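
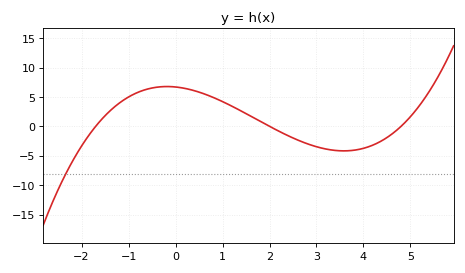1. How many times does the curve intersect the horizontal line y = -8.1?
1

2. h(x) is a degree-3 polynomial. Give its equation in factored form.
y = 0.41(x + 1.7)(x - 2)(x - 4.8)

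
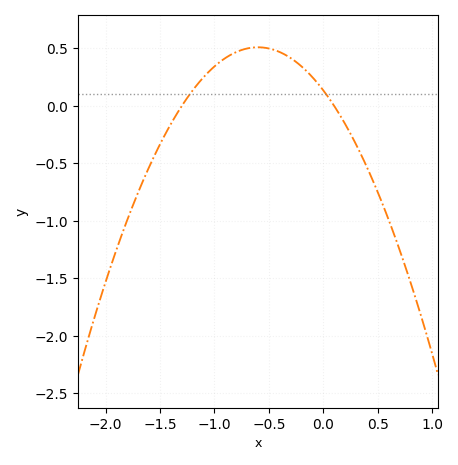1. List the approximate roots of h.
-1.3, 0.1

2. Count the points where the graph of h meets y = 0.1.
2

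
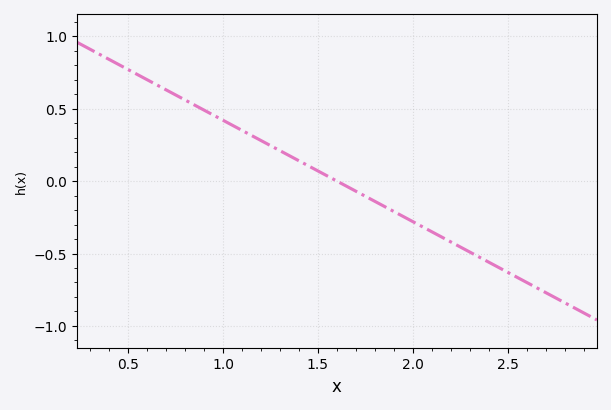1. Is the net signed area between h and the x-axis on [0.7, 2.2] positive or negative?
positive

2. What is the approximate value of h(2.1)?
-0.35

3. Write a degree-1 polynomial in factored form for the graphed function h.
y = -0.7(x - 1.6)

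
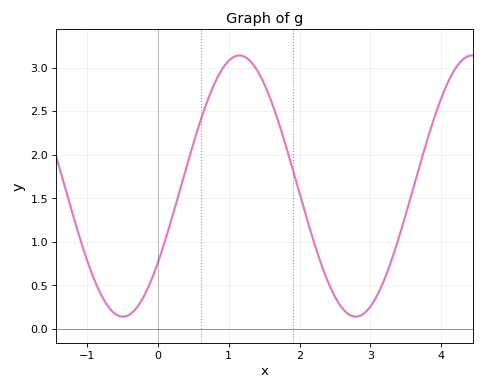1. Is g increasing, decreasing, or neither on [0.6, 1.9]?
neither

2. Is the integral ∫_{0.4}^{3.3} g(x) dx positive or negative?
positive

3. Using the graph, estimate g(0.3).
1.55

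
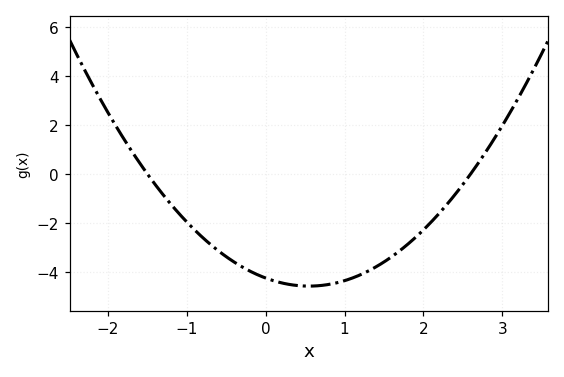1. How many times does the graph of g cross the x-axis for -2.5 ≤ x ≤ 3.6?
2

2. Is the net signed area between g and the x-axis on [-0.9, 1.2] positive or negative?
negative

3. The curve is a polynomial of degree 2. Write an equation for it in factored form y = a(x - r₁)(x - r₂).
y = 1.09(x + 1.5)(x - 2.6)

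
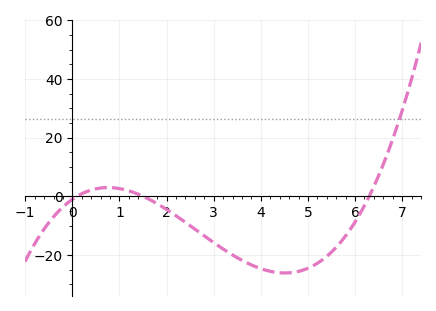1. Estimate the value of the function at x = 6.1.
-6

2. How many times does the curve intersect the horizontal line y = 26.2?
1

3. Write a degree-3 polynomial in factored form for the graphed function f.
y = 1.1(x - 0.1)(x - 1.5)(x - 6.3)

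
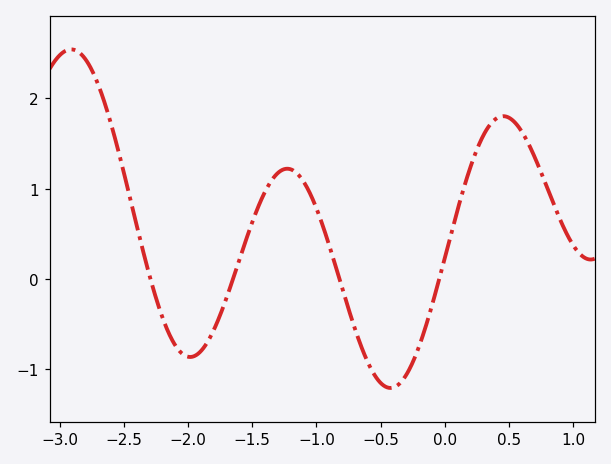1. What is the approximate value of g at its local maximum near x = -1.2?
1.2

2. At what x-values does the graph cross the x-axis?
-2.3, -1.6, -0.8, 0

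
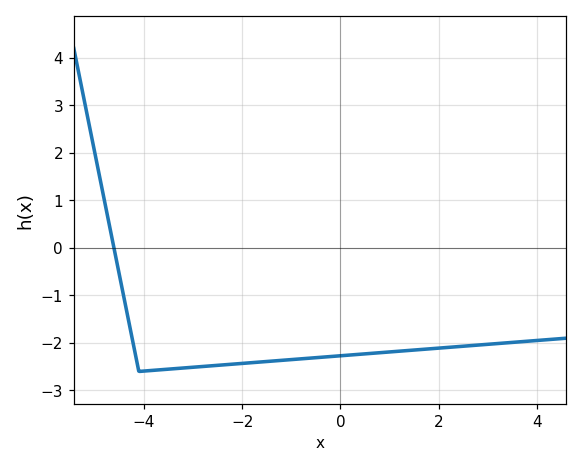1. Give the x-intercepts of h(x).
-4.6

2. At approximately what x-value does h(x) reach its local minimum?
-4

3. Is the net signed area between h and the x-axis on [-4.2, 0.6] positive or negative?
negative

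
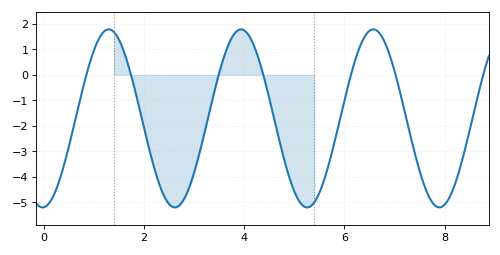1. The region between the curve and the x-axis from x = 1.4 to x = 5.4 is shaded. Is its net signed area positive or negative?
negative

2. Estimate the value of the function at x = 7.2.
-1.4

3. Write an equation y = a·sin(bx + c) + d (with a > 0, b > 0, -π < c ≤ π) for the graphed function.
y = 3.5sin(2.4x - 1.5) - 1.71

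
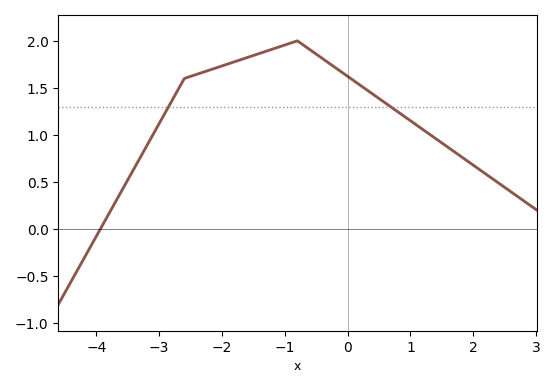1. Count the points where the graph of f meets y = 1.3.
2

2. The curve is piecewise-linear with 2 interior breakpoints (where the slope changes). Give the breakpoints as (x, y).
(-2.6, 1.6); (-0.8, 2)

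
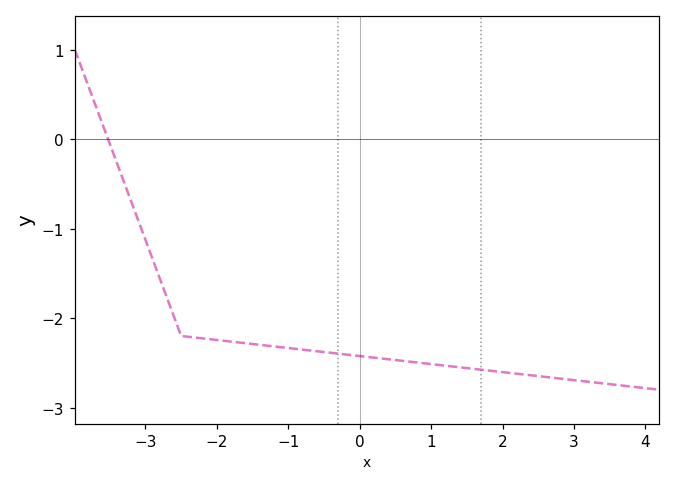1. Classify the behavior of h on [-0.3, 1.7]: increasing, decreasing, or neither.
decreasing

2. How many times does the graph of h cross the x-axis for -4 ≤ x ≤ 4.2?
1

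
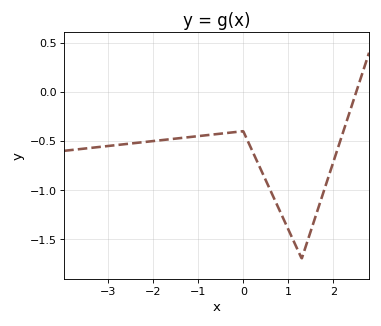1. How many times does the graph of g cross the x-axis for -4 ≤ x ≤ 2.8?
1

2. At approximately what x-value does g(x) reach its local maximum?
0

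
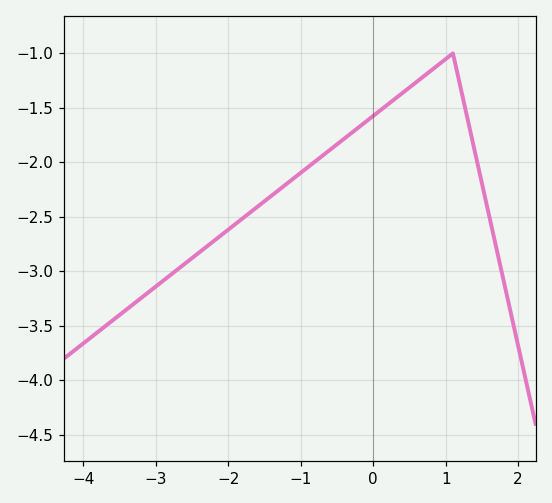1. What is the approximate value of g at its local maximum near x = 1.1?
-1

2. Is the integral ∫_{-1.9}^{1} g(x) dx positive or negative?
negative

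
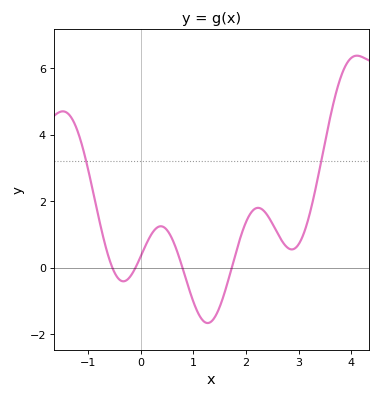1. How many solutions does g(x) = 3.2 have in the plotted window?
2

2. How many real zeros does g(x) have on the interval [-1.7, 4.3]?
4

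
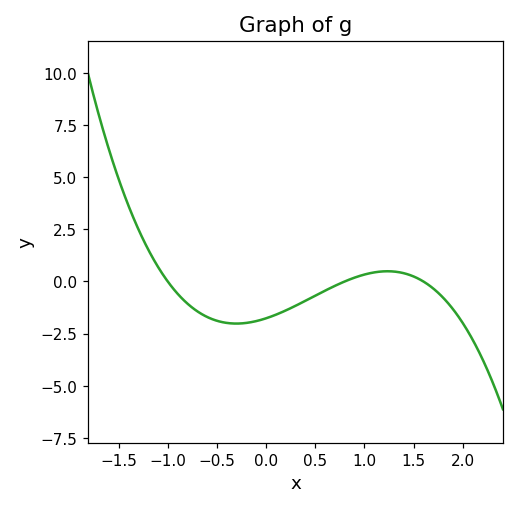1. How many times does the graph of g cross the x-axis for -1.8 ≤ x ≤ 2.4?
3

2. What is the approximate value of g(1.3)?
0.4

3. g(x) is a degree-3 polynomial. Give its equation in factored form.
y = -1.38(x + 1)(x - 0.8)(x - 1.6)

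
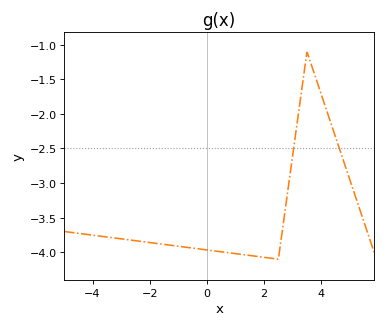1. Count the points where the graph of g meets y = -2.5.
2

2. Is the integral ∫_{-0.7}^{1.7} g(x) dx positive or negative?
negative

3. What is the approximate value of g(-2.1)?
-3.85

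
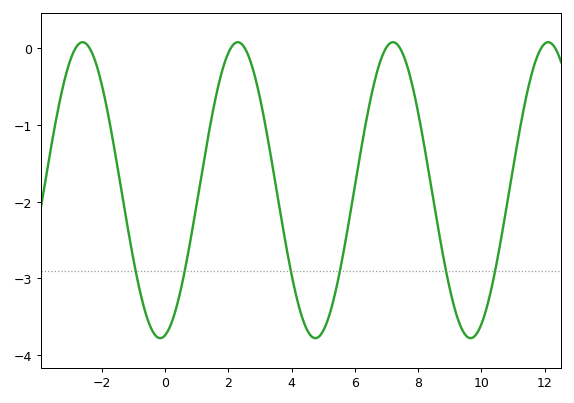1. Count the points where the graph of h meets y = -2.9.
6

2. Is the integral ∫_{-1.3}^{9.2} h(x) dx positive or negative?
negative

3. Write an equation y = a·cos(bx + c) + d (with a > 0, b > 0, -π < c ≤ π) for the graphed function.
y = 1.93cos(1.28x - 2.94) - 1.85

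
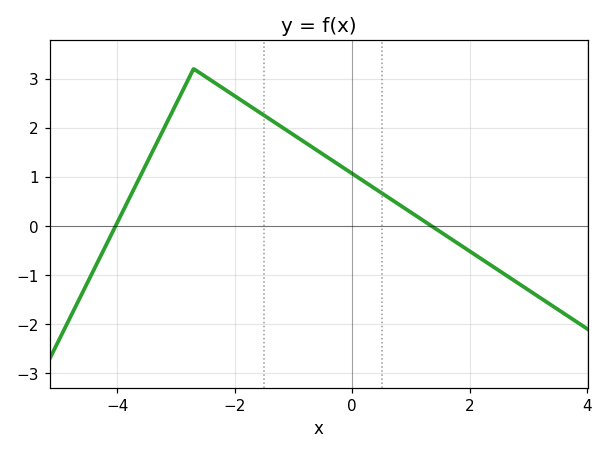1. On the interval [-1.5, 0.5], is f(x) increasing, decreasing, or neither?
decreasing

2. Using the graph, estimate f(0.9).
0.356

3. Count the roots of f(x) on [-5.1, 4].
2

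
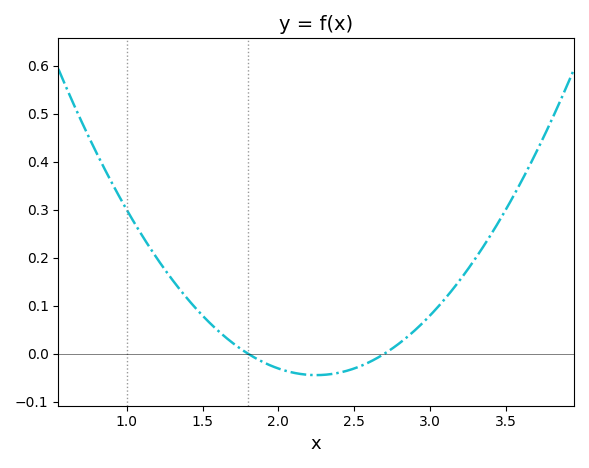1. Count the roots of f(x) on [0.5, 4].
2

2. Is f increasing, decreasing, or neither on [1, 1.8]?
decreasing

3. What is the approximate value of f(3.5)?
0.3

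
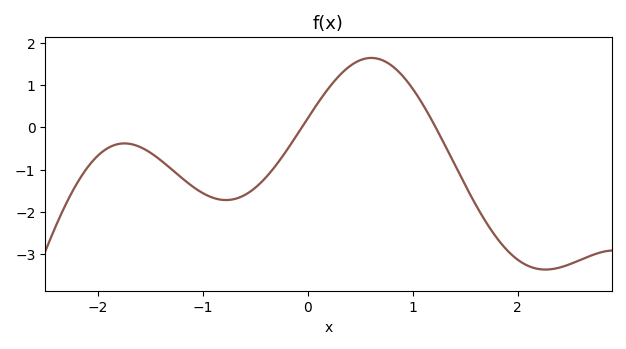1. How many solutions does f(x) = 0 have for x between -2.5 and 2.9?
2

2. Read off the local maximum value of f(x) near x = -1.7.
-0.38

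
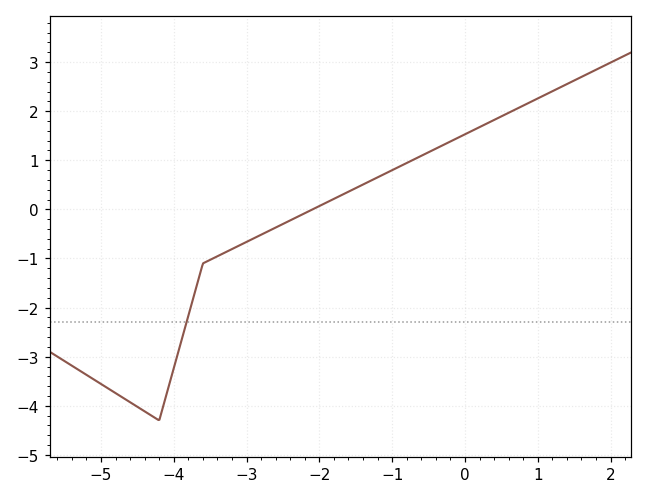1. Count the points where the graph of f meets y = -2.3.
1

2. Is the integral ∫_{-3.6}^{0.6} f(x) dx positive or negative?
positive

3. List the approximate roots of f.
-2.09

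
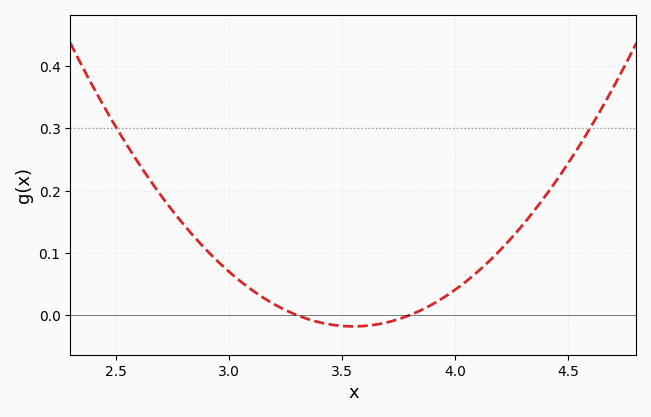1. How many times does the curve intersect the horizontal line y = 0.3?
2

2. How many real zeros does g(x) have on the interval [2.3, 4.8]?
2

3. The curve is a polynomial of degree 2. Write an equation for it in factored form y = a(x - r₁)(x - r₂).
y = 0.29(x - 3.3)(x - 3.8)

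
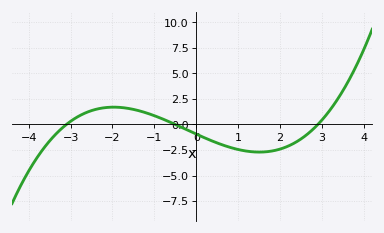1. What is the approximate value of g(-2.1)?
1.68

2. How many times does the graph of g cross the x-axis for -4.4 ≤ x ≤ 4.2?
3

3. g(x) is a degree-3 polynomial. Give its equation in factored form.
y = 0.21(x + 3.1)(x + 0.5)(x - 2.9)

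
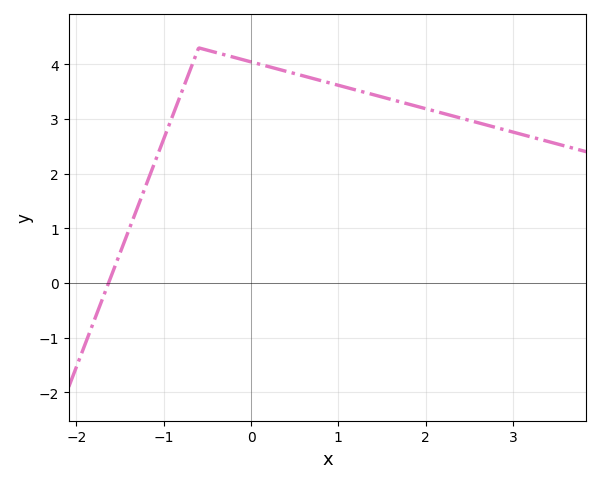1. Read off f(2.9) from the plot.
2.8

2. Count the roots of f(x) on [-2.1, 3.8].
1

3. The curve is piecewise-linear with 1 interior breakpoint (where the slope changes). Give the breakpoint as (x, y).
(-0.6, 4.3)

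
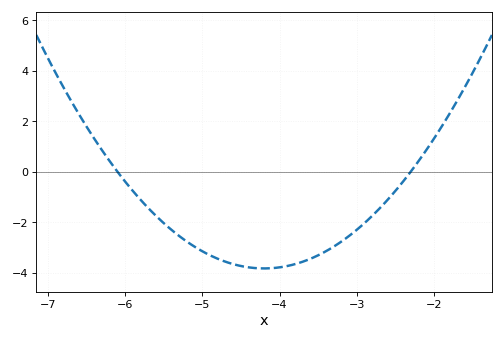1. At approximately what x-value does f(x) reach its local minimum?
-4.2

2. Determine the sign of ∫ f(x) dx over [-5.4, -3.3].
negative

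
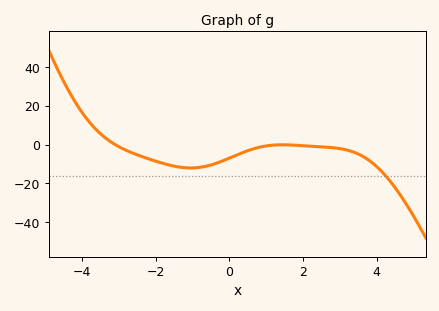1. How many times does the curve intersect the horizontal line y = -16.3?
1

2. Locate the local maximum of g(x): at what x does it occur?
1.44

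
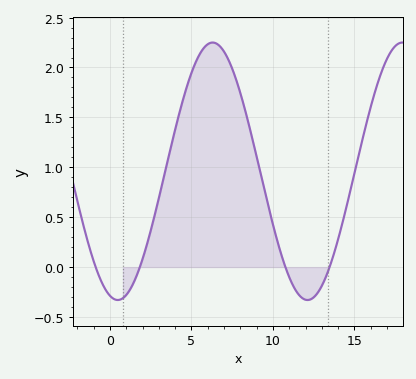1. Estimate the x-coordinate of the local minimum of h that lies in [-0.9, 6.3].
0.479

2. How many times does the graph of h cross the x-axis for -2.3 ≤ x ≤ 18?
4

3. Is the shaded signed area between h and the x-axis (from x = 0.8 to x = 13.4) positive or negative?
positive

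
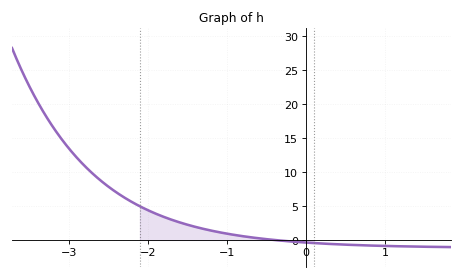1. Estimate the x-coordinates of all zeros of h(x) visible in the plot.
-0.392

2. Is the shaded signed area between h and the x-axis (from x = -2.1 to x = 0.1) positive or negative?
positive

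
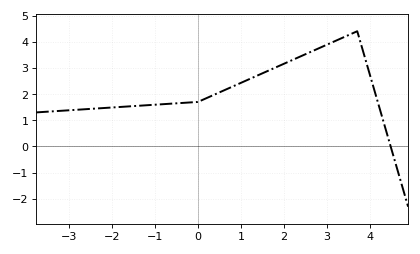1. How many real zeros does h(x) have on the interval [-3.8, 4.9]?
1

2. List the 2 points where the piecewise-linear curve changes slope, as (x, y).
(0, 1.7); (3.7, 4.4)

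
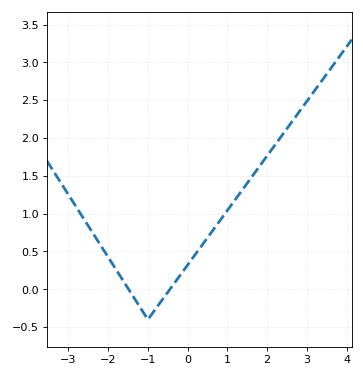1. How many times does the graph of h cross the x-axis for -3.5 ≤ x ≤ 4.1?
2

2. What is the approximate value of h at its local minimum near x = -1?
-0.4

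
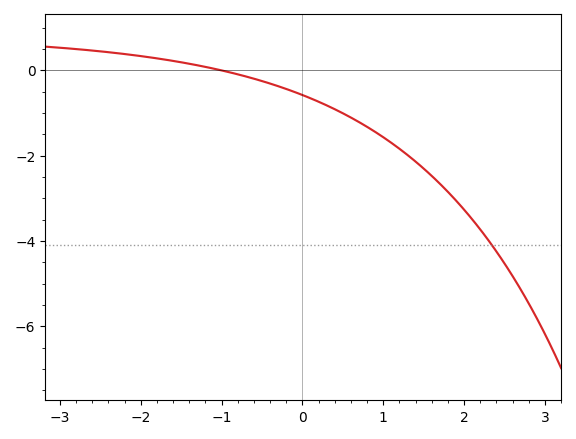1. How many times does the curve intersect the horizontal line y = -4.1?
1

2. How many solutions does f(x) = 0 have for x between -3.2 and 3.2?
1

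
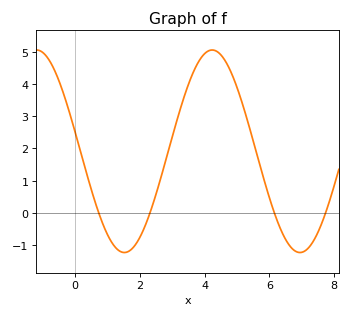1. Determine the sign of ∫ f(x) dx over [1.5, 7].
positive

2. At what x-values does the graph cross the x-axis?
0.8, 2.4, 6.2, 7.8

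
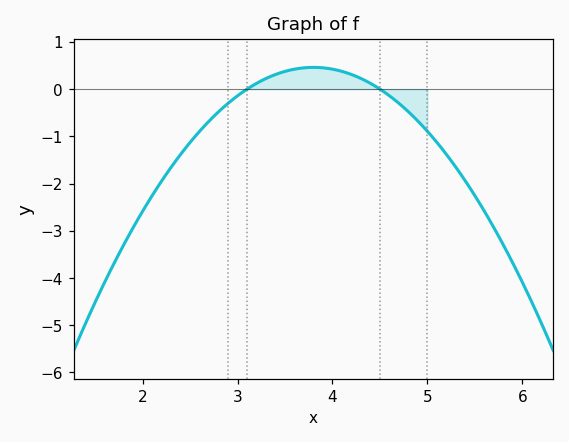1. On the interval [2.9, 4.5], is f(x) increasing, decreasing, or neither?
neither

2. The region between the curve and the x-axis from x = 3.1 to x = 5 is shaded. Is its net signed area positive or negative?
positive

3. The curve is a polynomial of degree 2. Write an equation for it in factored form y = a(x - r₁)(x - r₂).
y = -0.94(x - 3.1)(x - 4.5)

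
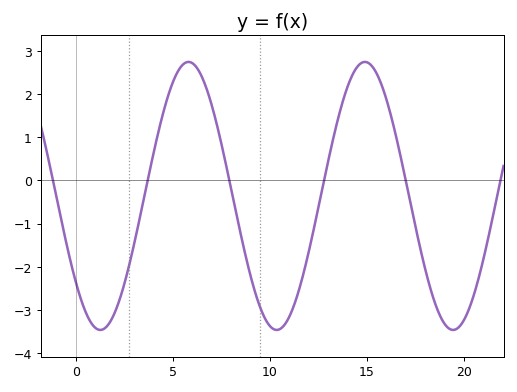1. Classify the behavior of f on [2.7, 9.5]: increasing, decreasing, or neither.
neither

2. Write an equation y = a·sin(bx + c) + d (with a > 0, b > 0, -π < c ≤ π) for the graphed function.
y = 3.1sin(0.69x - 2.4) - 0.36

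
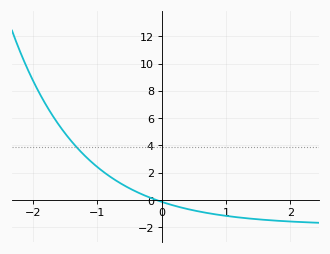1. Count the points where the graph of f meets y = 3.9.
1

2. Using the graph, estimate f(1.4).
-1.37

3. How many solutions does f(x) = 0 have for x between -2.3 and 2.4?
1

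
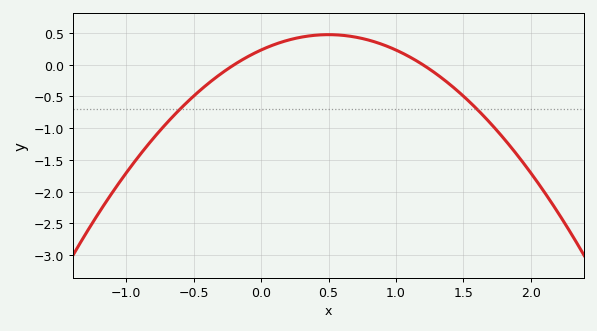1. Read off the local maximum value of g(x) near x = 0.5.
0.475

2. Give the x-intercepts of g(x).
-0.2, 1.2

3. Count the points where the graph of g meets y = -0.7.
2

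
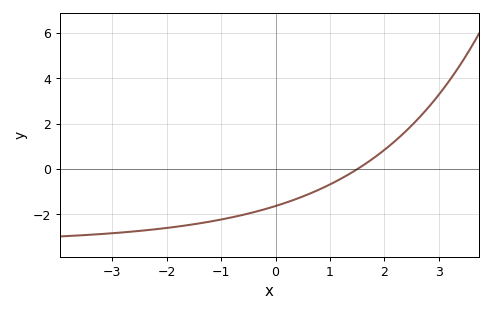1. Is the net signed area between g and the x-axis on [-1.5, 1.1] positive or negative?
negative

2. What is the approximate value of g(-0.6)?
-2.02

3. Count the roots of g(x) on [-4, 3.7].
1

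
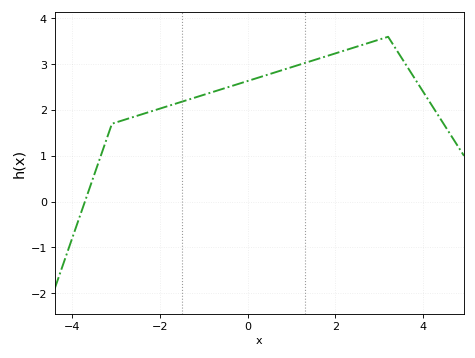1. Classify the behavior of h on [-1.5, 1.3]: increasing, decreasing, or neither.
increasing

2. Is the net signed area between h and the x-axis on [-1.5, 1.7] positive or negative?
positive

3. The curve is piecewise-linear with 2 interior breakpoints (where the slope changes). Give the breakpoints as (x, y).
(-3.1, 1.7); (3.2, 3.6)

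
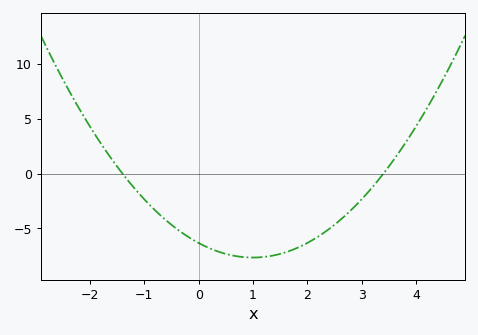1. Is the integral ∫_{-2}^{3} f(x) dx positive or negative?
negative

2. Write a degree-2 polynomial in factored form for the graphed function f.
y = 1.33(x + 1.4)(x - 3.4)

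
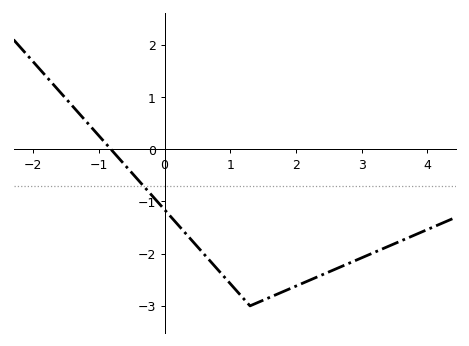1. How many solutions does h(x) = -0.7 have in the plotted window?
1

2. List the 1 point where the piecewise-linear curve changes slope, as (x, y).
(1.3, -3)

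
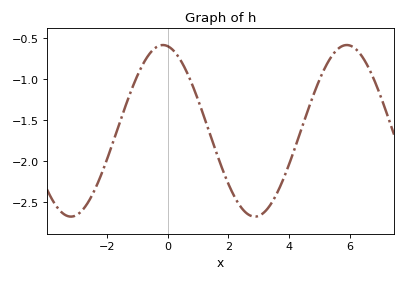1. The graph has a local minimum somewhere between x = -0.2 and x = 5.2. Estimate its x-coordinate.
2.87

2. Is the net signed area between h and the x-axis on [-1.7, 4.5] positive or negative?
negative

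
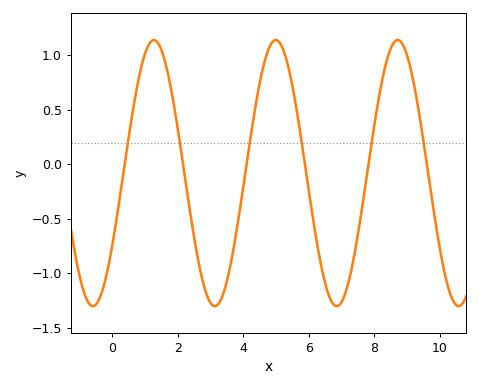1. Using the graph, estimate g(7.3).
-0.95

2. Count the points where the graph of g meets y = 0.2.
6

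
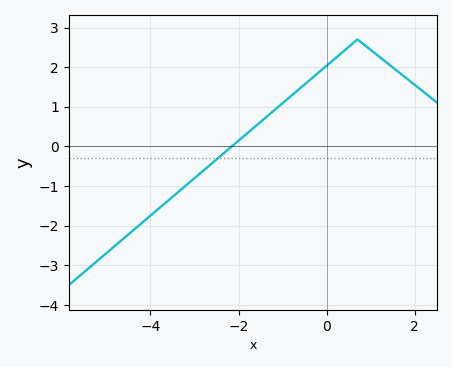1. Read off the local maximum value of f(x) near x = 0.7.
2.7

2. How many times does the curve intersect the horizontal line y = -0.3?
1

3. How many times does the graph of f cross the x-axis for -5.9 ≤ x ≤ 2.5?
1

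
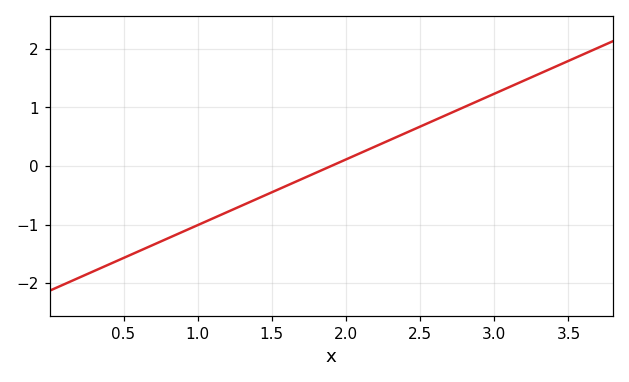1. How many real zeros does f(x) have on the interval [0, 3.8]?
1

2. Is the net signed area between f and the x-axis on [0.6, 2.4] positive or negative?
negative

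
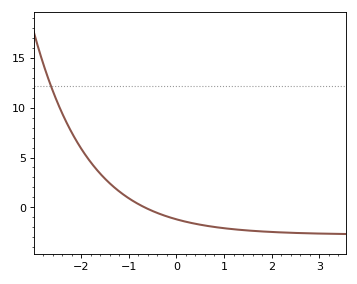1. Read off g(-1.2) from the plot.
1.5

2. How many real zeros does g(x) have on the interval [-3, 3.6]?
1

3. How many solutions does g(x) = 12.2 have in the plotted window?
1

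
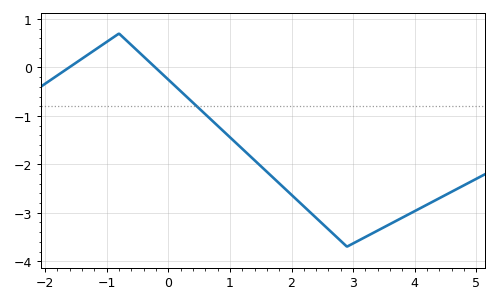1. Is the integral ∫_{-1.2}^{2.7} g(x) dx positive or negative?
negative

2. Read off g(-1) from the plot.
0.5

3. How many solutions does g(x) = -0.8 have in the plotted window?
1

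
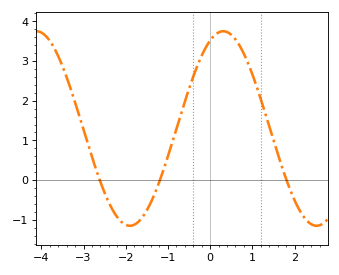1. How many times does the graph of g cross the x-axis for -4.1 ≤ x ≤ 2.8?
3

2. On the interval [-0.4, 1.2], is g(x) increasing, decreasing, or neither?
neither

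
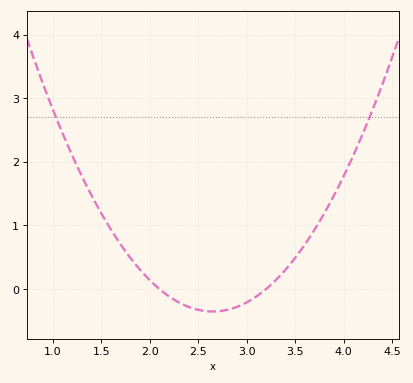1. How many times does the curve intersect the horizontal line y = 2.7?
2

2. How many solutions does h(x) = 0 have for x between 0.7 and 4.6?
2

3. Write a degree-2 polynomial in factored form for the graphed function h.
y = 1.17(x - 2.1)(x - 3.2)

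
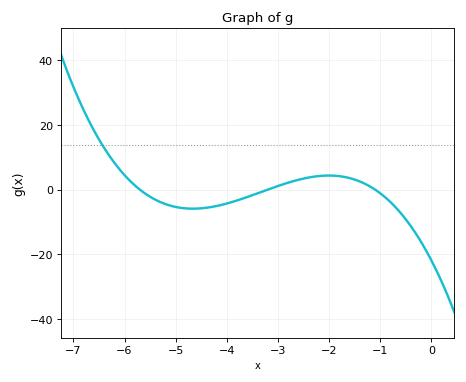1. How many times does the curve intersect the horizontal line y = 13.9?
1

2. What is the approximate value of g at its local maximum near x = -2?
4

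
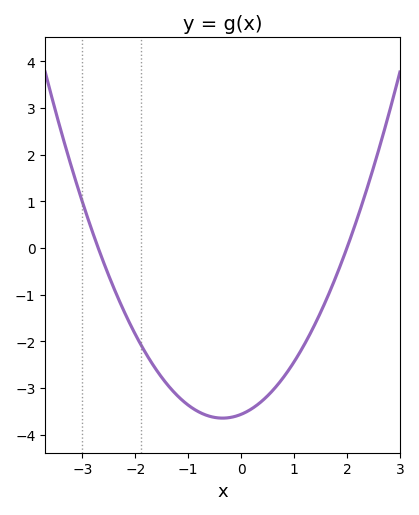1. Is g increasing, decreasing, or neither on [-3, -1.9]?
decreasing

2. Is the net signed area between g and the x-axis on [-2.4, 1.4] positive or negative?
negative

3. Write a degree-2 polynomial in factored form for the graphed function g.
y = 0.66(x + 2.7)(x - 2)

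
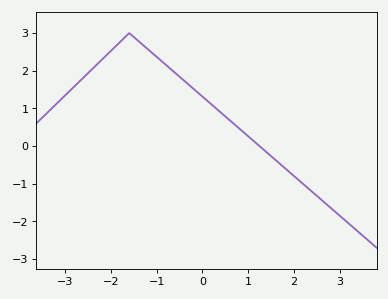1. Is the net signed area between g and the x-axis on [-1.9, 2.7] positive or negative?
positive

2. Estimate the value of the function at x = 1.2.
0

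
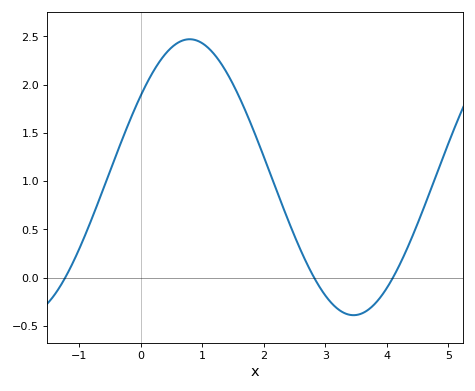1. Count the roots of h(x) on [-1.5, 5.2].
3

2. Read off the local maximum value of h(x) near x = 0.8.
2.47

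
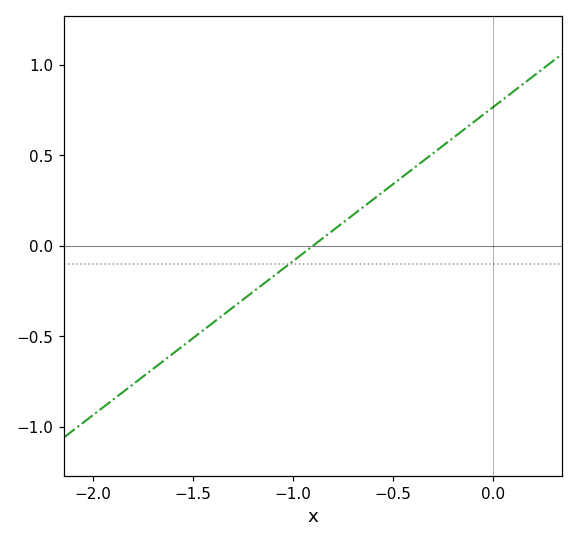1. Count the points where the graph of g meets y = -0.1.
1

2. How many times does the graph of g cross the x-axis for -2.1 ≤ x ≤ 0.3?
1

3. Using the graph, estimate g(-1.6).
-0.6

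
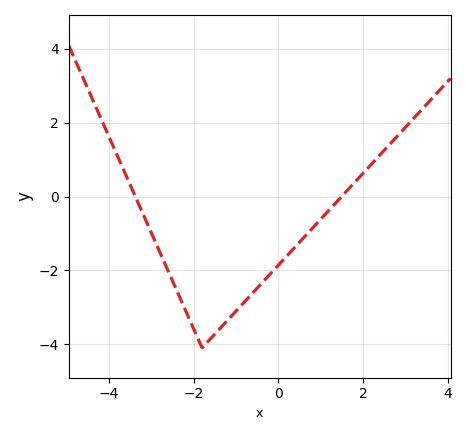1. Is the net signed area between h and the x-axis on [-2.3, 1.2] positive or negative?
negative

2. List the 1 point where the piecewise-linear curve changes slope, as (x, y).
(-1.8, -4.1)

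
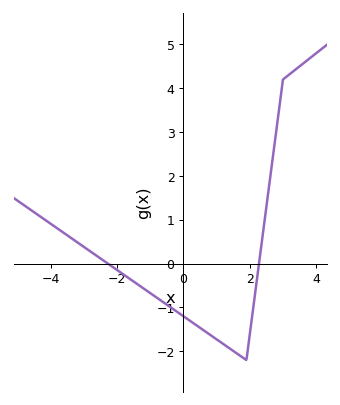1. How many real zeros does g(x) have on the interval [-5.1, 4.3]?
2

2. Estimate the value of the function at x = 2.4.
0.7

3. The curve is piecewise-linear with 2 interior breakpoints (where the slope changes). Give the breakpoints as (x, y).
(1.9, -2.2); (3, 4.2)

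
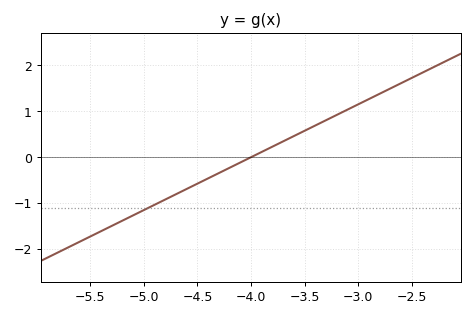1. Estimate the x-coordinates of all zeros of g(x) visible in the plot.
-4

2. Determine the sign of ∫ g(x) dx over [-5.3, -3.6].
negative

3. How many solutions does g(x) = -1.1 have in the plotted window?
1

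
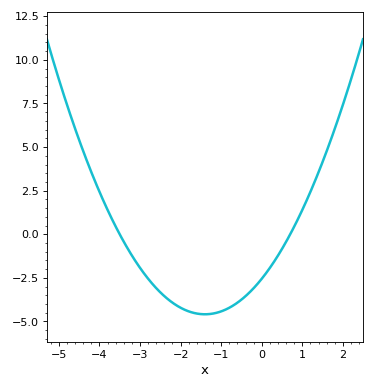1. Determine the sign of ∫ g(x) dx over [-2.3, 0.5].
negative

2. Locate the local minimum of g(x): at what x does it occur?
-1.4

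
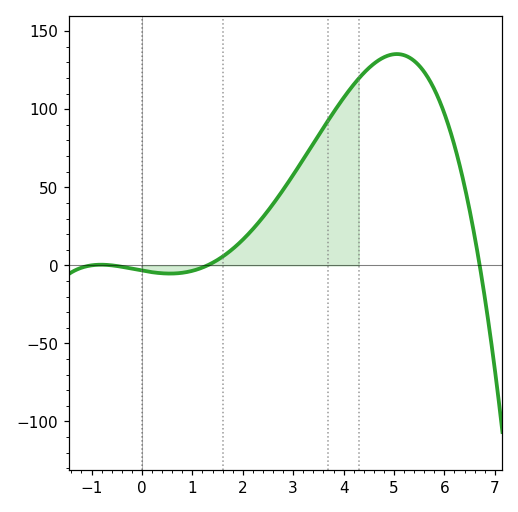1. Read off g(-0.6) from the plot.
0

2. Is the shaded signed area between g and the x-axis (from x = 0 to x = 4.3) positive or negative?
positive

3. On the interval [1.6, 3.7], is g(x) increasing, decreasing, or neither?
increasing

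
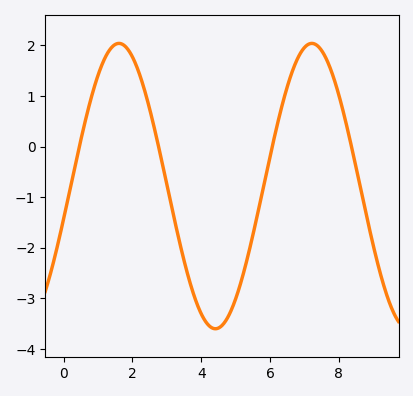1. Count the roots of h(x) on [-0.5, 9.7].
4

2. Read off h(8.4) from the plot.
-0.089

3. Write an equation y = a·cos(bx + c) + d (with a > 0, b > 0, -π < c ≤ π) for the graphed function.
y = 2.82cos(1.12x - 1.8) - 0.78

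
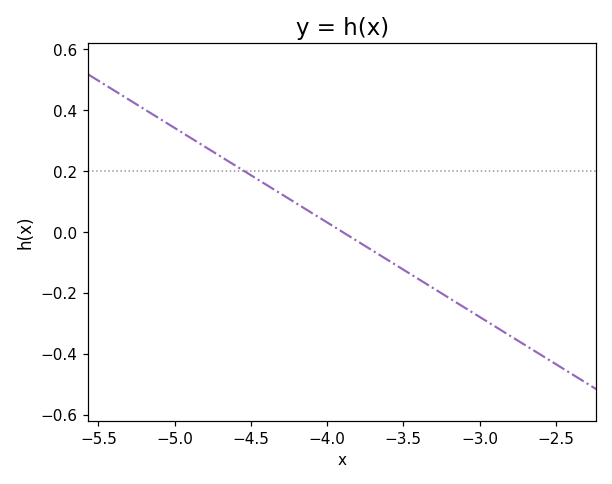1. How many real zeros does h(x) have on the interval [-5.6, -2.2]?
1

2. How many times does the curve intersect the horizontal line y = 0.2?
1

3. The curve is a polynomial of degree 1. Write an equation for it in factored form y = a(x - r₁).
y = -0.31(x + 3.9)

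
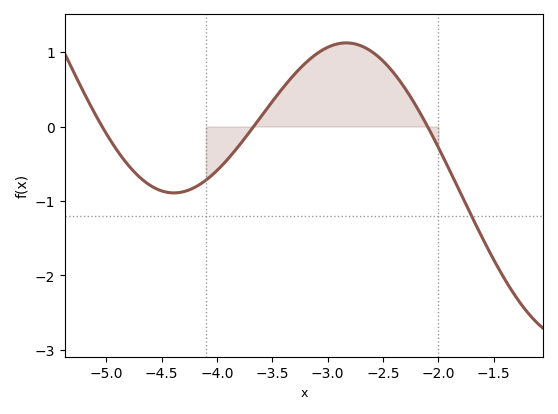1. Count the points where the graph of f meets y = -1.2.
1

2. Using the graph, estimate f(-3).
1.06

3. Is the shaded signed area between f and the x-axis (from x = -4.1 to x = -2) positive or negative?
positive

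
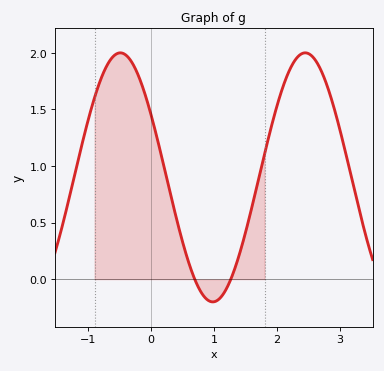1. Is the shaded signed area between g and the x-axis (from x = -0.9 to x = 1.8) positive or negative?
positive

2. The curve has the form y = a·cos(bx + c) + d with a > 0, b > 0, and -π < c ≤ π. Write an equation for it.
y = 1.1cos(2.14x + 1.05) + 0.9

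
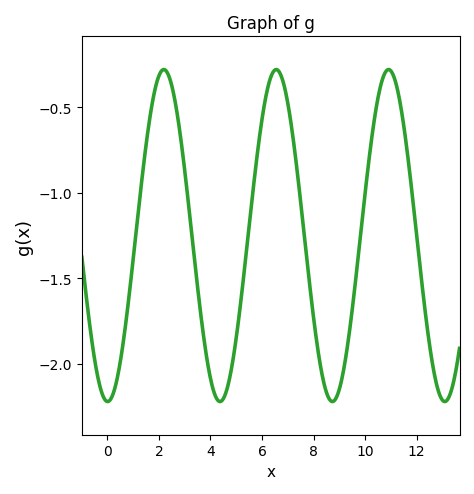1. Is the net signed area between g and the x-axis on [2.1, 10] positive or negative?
negative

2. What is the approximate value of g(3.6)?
-1.7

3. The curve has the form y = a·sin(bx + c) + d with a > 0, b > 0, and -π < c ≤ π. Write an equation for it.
y = 0.97sin(1.4x - 1.6) - 1.25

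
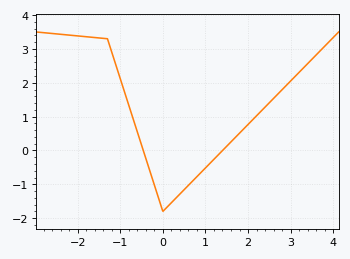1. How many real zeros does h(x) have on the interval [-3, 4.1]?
2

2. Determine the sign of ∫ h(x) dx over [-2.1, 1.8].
positive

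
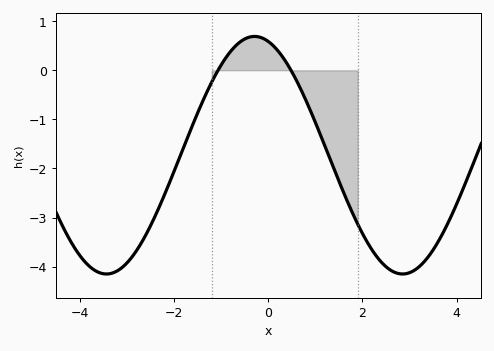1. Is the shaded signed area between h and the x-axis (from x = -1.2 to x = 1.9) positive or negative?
negative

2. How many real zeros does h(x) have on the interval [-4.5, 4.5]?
2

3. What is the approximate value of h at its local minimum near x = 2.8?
-4.1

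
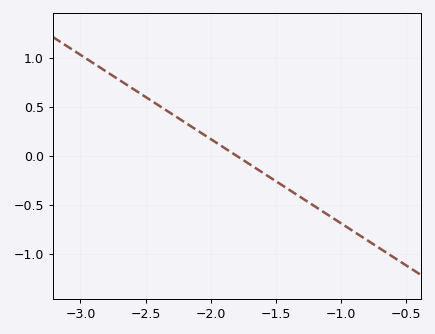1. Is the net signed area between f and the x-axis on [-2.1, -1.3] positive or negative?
negative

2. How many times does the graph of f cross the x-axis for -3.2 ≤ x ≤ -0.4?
1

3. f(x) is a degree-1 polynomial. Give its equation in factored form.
y = -0.86(x + 1.8)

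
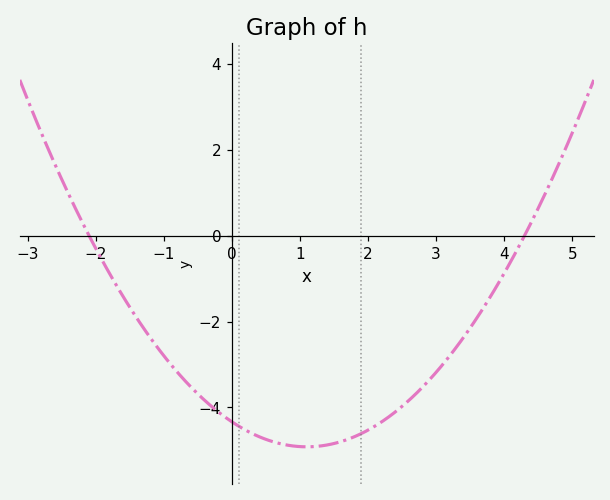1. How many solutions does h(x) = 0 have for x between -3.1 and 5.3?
2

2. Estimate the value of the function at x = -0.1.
-4.2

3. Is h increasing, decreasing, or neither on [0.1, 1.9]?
neither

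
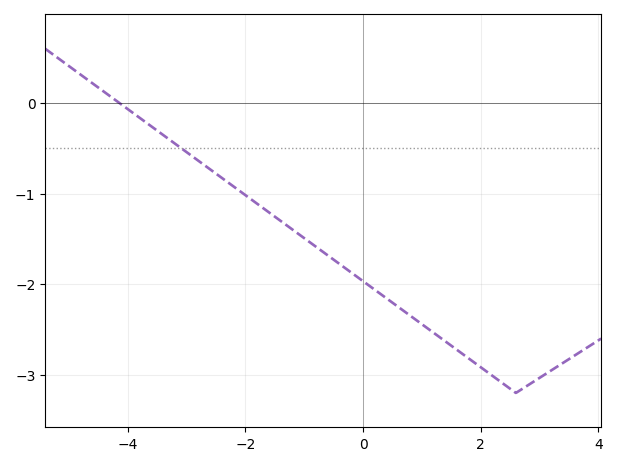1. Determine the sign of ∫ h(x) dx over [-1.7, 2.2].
negative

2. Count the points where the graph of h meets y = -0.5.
1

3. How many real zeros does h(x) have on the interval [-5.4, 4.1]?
1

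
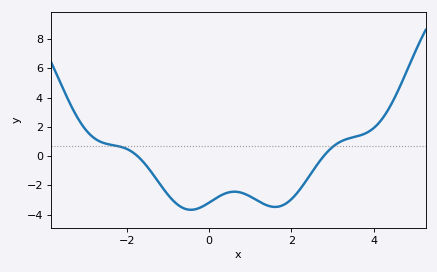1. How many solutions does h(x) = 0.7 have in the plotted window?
2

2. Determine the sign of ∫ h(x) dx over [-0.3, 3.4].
negative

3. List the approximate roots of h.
-1.8, 2.8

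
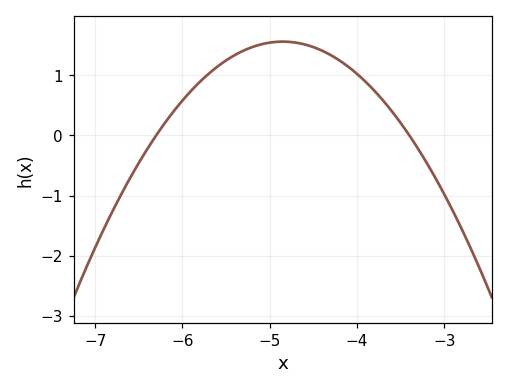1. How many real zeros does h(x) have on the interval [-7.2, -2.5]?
2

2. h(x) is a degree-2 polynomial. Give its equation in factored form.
y = -0.74(x + 6.3)(x + 3.4)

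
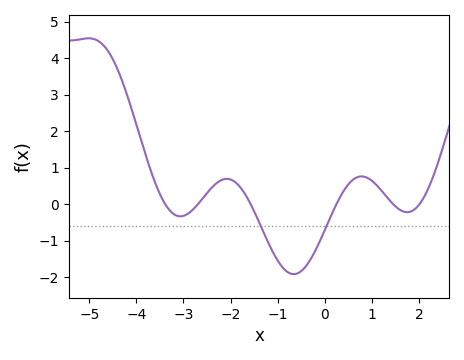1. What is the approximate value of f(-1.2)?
-1.06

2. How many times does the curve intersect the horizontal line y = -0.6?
2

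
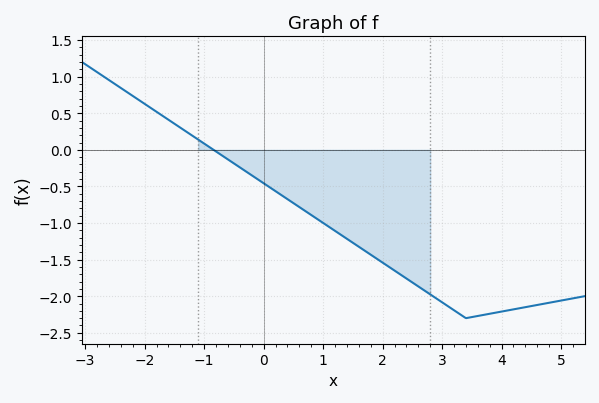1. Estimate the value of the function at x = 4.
-2.2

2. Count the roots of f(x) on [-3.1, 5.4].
1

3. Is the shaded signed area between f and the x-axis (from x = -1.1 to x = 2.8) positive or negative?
negative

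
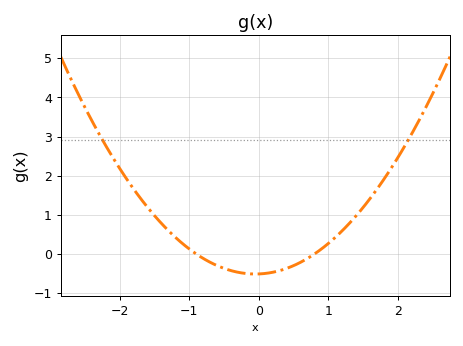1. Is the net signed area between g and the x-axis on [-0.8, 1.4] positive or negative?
negative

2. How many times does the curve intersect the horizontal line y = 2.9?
2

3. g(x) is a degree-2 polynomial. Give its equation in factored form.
y = 0.71(x + 0.9)(x - 0.8)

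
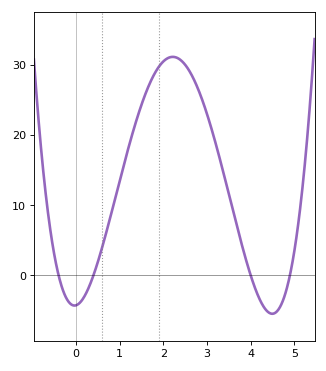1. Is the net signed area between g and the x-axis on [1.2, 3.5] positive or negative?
positive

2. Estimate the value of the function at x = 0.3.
-1.63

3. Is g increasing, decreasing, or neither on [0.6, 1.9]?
increasing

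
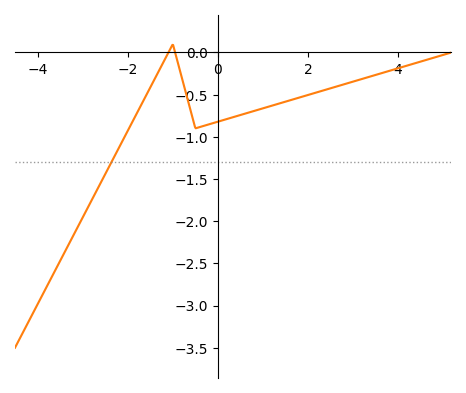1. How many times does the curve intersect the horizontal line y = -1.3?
1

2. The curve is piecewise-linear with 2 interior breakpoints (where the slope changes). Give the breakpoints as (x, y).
(-1, 0.1); (-0.5, -0.9)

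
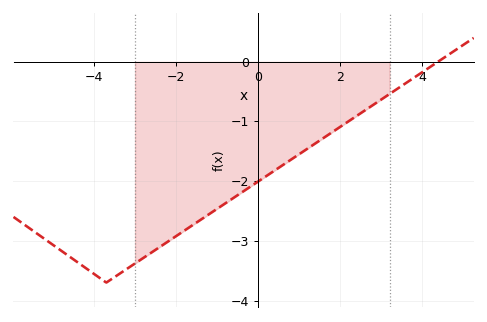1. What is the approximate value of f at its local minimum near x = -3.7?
-3.7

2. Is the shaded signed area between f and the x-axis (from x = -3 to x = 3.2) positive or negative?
negative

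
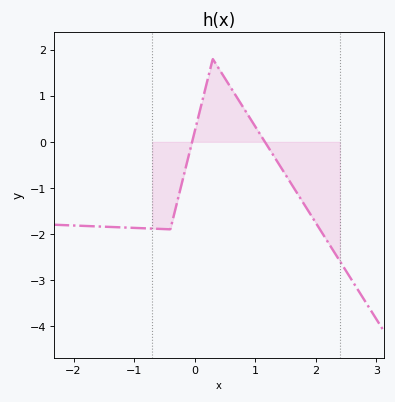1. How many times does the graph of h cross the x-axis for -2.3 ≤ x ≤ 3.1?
2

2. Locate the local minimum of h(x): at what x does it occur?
-0.4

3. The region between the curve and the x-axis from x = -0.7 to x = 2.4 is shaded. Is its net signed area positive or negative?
negative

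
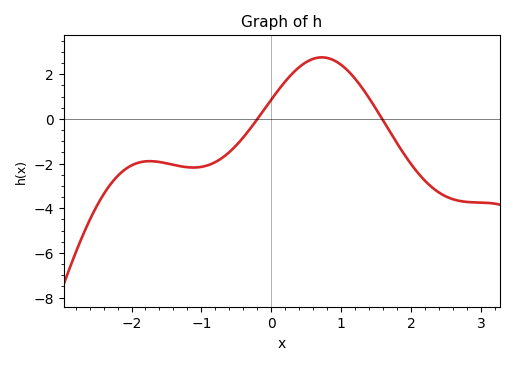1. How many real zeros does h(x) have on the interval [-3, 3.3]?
2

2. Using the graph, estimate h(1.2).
1.8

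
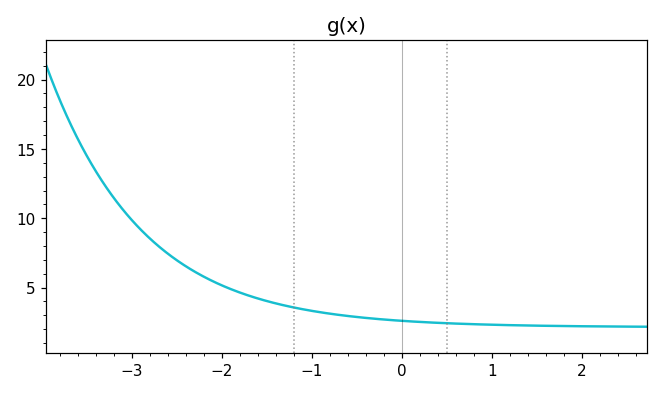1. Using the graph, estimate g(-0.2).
2.7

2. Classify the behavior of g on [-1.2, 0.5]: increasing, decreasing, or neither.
decreasing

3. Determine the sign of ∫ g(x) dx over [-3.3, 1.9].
positive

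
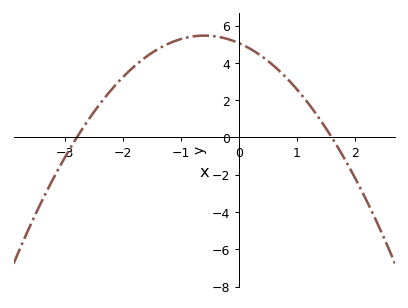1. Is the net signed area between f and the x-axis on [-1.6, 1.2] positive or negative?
positive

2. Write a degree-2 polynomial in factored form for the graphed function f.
y = -1.13(x + 2.8)(x - 1.6)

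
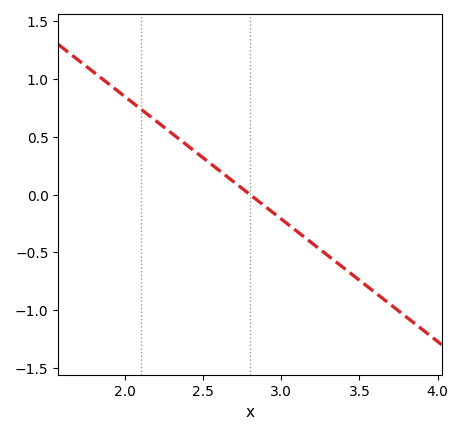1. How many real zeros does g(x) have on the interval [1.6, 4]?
1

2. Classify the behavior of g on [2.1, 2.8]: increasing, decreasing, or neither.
decreasing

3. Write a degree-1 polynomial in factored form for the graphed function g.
y = -1.06(x - 2.8)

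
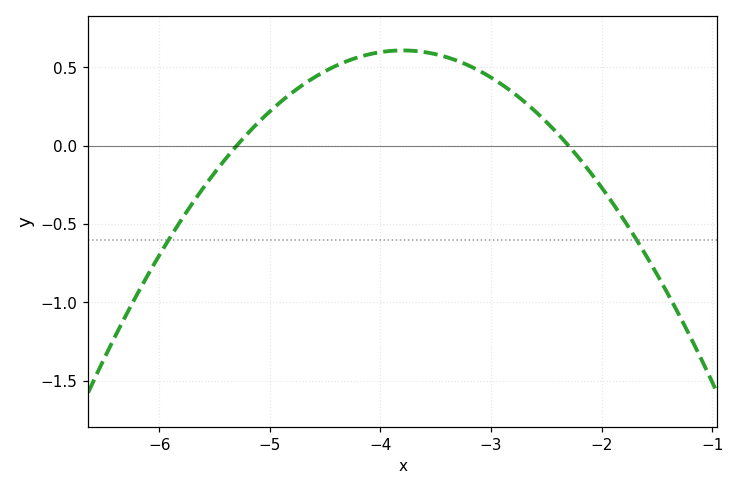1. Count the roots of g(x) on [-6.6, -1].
2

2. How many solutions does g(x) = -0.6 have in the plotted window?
2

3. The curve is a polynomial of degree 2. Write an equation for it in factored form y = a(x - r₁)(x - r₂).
y = -0.27(x + 5.3)(x + 2.3)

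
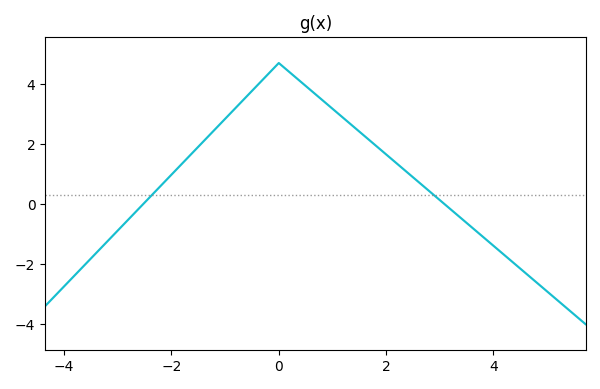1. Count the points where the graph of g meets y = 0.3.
2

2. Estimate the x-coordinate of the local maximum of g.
0.002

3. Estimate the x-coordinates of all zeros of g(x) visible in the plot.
-2.53, 3.09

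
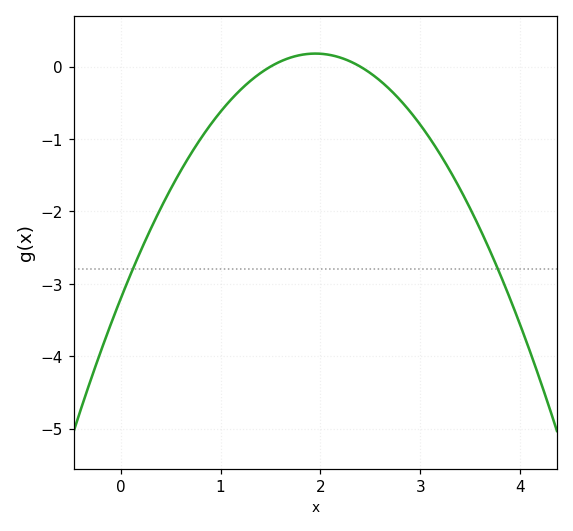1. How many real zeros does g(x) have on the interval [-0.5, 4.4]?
2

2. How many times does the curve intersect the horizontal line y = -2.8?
2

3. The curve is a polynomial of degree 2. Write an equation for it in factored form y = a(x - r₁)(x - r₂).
y = -0.89(x - 1.5)(x - 2.4)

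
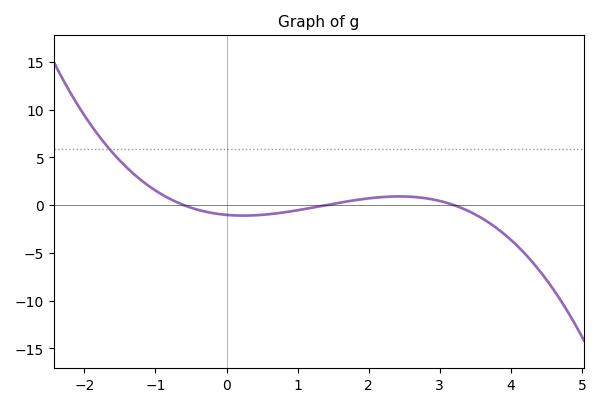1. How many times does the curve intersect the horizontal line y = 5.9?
1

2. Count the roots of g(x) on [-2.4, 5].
3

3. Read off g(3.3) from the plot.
-0.5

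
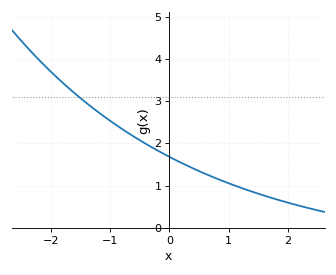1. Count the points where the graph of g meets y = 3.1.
1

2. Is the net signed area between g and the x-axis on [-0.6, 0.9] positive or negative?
positive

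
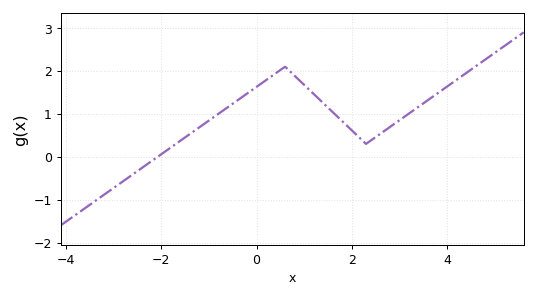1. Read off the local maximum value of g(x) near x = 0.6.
2.1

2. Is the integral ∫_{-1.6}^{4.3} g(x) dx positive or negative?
positive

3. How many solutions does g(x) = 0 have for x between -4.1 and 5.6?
1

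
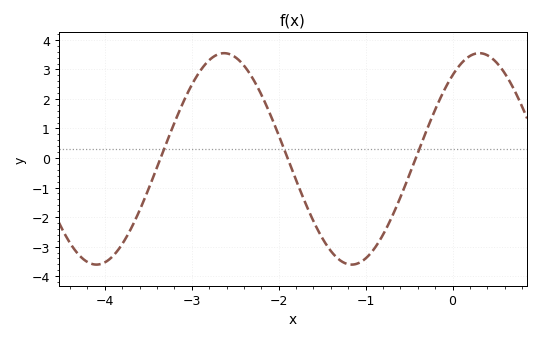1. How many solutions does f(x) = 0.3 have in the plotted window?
3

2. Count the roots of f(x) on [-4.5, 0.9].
3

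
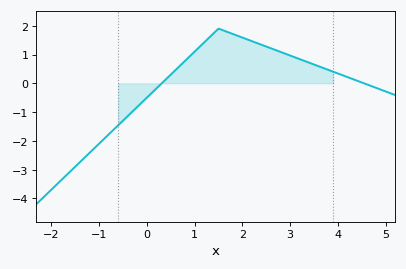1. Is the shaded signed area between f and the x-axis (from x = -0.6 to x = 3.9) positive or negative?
positive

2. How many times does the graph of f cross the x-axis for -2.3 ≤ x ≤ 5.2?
2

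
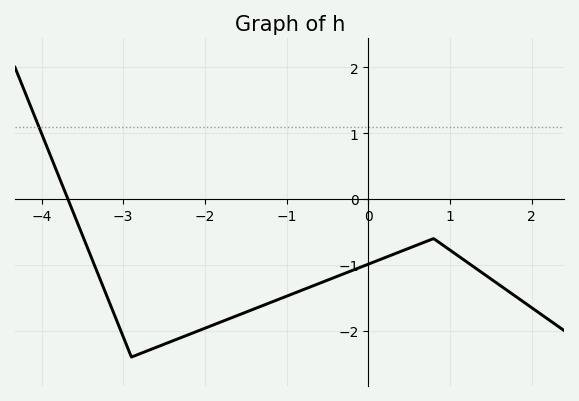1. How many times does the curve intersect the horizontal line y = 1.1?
1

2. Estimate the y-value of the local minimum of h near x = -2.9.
-2.4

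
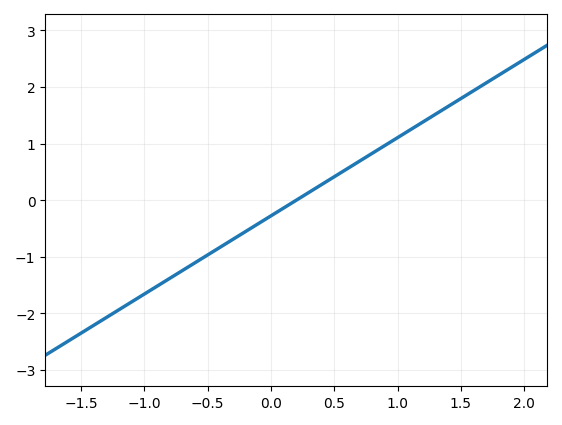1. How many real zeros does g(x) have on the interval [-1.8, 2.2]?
1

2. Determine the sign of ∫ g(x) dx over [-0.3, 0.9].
positive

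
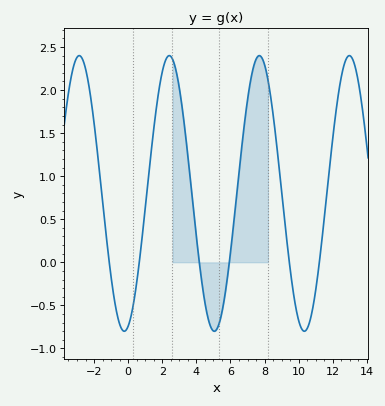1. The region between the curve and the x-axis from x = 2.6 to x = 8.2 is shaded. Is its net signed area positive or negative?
positive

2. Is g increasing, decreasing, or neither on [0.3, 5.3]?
neither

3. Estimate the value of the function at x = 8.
2.29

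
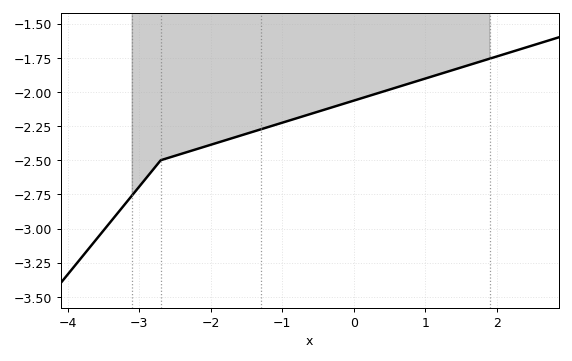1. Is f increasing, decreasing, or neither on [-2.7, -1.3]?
increasing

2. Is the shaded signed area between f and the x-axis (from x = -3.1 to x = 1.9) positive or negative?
negative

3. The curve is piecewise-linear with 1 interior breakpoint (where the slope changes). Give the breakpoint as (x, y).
(-2.7, -2.5)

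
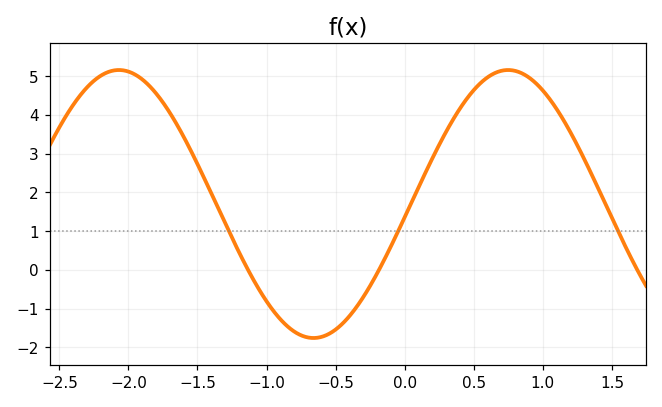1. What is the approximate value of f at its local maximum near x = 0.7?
5.16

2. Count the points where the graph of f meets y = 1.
3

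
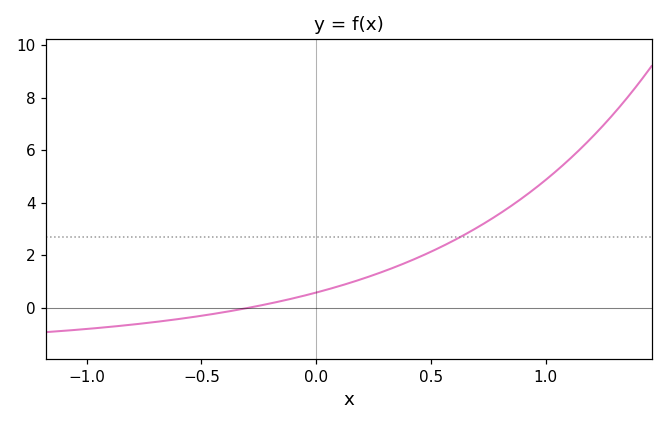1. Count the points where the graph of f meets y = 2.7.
1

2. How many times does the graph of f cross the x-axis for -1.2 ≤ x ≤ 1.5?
1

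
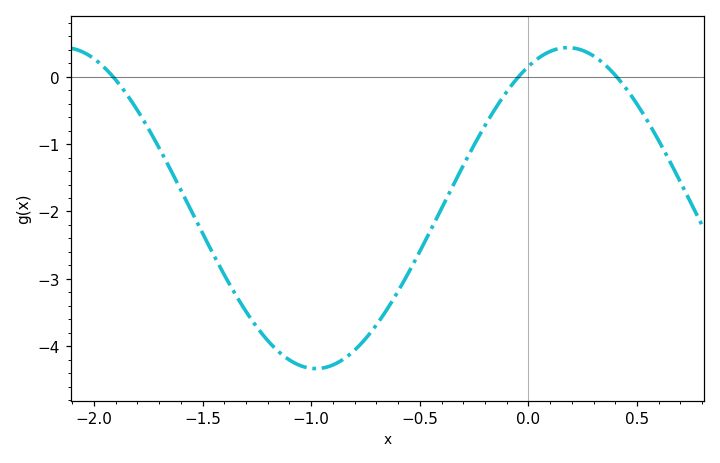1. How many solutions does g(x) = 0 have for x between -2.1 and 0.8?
3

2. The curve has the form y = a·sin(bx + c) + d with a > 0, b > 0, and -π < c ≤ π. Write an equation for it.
y = 2.38sin(2.71x + 1.08) - 1.95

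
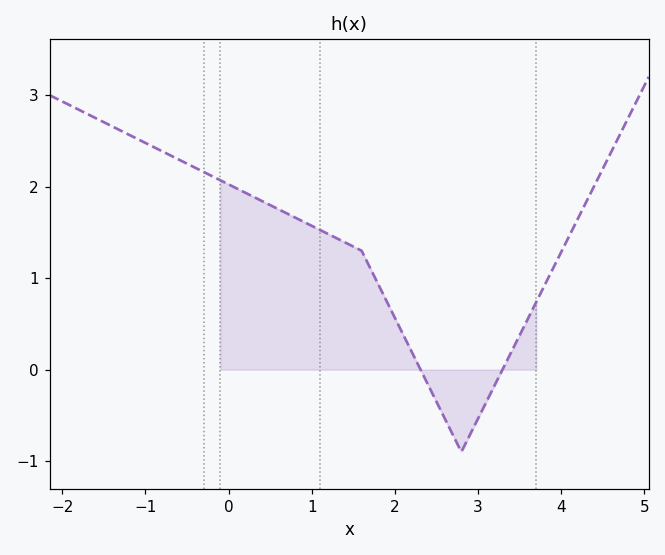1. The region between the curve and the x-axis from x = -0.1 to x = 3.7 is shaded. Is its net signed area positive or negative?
positive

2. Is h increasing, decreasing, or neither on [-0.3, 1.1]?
decreasing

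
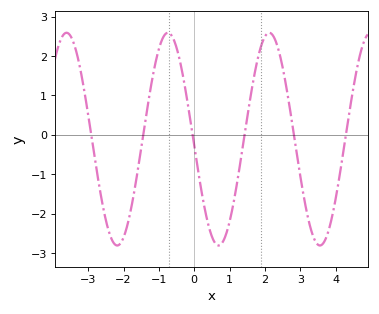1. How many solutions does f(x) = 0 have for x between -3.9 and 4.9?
6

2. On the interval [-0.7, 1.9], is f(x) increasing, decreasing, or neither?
neither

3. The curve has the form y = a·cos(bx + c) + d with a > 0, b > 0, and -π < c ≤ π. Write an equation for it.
y = 2.7cos(2.19x + 1.63) - 0.11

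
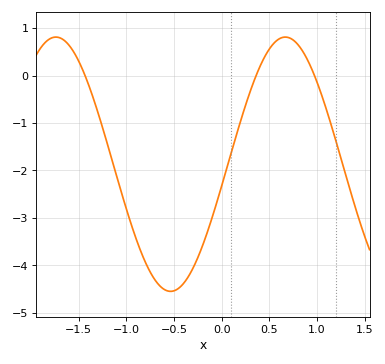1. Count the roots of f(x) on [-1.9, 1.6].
3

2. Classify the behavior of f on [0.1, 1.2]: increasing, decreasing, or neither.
neither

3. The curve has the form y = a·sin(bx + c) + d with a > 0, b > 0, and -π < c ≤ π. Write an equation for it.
y = 2.68sin(2.61x - 0.17) - 1.87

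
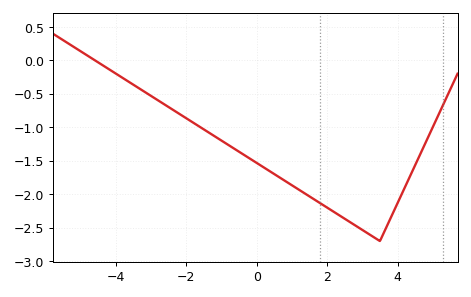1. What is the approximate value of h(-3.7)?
-0.299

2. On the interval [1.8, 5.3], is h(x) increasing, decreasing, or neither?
neither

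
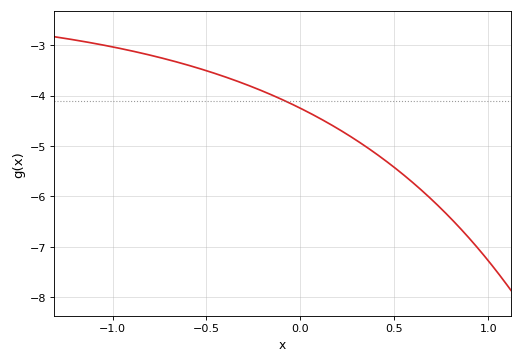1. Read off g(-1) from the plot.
-3.03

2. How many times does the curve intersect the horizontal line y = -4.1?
1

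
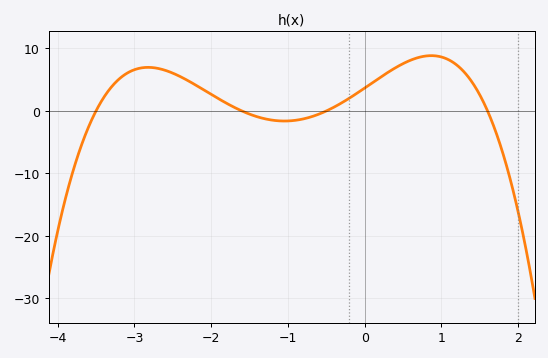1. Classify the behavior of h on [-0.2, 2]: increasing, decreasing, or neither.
neither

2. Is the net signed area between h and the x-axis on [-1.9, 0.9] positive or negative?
positive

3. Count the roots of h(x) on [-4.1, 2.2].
4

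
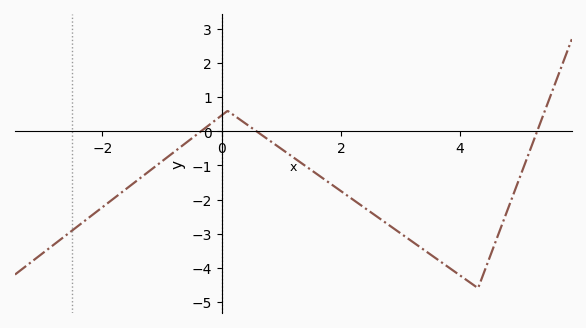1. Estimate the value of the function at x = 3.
-2.99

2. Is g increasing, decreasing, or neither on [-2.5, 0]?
increasing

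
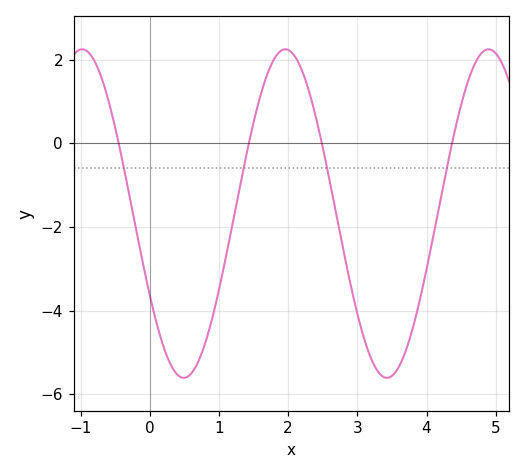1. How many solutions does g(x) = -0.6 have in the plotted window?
4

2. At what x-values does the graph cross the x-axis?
-0.4, 1.4, 2.5, 4.4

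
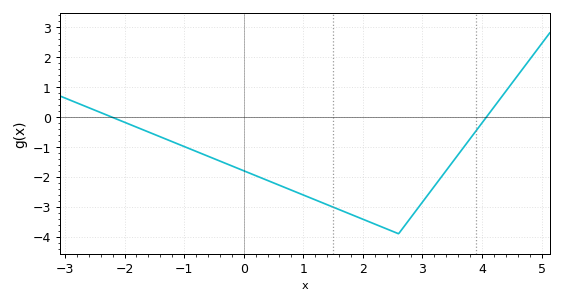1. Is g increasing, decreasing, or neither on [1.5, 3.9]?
neither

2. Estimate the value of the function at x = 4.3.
0.59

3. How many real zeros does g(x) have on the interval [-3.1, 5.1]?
2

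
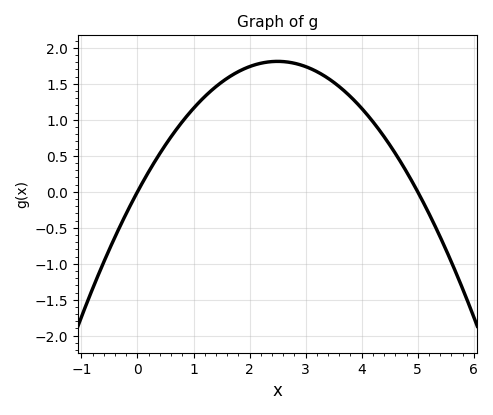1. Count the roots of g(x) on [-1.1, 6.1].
2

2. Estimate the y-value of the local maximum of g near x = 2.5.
1.8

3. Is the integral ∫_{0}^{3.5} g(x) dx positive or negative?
positive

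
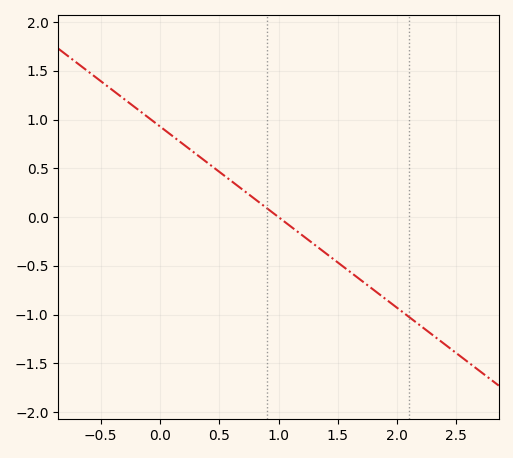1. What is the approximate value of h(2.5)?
-1.4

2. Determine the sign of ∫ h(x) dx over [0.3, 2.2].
negative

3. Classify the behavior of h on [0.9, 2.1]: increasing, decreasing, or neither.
decreasing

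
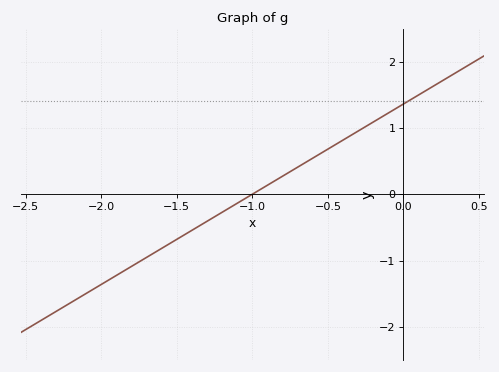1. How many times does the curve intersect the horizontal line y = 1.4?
1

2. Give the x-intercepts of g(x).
-1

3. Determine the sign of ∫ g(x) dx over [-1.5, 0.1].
positive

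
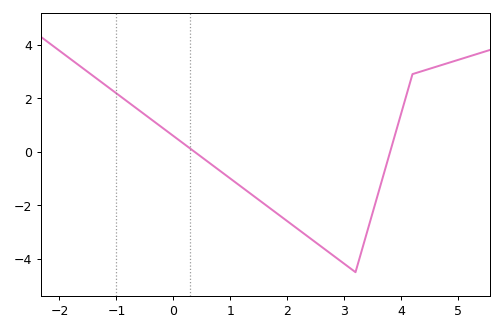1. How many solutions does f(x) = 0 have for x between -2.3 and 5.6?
2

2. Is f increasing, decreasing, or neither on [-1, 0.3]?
decreasing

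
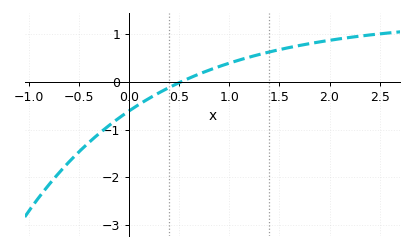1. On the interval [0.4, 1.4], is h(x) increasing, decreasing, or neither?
increasing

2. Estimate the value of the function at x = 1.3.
0.6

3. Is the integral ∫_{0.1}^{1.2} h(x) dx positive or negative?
positive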